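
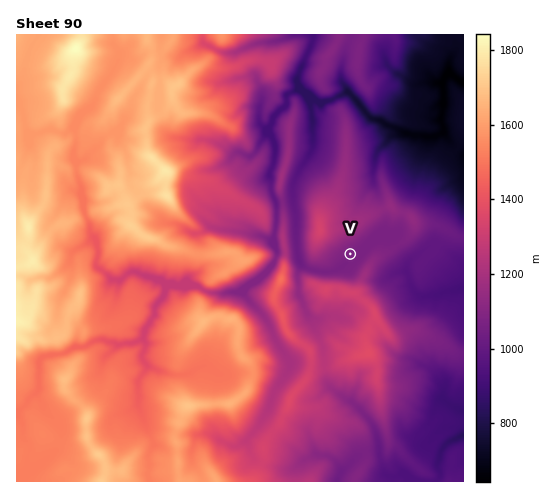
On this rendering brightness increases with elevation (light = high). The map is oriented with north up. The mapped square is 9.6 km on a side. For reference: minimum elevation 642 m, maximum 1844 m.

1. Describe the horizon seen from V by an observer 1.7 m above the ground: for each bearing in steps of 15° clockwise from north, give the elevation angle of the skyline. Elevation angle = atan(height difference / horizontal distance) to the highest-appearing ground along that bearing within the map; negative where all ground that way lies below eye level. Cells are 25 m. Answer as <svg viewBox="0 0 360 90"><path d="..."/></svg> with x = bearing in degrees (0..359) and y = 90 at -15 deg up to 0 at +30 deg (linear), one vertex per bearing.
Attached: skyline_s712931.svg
<svg viewBox="0 0 360 90"><path d="M0 35l15 6 15 8 15 5 15 1 15 4 15-5 15-6 15-5 15-4 15 0 15-12 15-3 15-1 15 2 15 6 15 6 15-5 15 2 15-3 15-7 15 2 15 4 15 2"/></svg>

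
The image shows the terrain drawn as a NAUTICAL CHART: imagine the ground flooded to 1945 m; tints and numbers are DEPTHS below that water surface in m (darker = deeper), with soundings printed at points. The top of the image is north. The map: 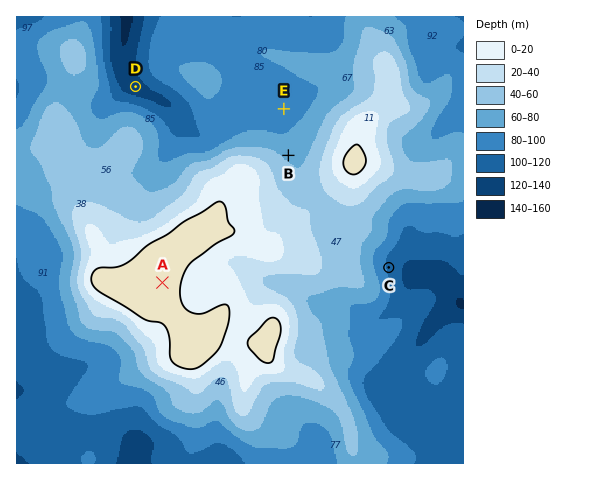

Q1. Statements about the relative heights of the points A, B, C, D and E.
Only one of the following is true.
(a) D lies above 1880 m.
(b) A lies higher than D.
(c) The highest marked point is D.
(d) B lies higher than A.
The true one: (b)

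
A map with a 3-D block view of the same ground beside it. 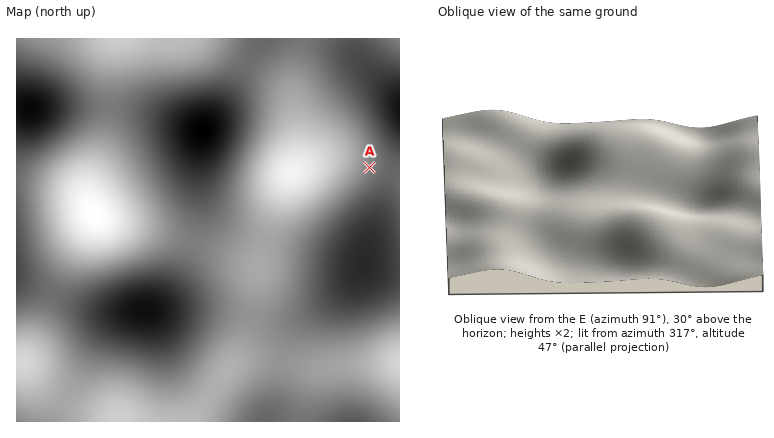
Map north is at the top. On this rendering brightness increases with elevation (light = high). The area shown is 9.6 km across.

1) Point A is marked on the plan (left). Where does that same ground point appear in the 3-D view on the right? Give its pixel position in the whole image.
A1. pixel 657 263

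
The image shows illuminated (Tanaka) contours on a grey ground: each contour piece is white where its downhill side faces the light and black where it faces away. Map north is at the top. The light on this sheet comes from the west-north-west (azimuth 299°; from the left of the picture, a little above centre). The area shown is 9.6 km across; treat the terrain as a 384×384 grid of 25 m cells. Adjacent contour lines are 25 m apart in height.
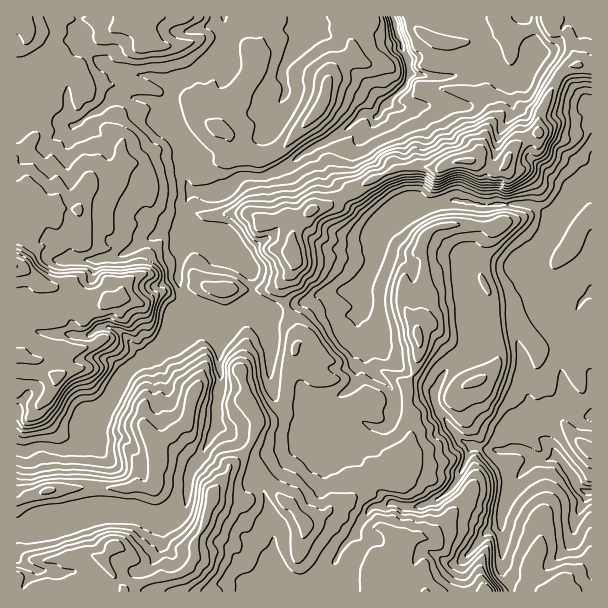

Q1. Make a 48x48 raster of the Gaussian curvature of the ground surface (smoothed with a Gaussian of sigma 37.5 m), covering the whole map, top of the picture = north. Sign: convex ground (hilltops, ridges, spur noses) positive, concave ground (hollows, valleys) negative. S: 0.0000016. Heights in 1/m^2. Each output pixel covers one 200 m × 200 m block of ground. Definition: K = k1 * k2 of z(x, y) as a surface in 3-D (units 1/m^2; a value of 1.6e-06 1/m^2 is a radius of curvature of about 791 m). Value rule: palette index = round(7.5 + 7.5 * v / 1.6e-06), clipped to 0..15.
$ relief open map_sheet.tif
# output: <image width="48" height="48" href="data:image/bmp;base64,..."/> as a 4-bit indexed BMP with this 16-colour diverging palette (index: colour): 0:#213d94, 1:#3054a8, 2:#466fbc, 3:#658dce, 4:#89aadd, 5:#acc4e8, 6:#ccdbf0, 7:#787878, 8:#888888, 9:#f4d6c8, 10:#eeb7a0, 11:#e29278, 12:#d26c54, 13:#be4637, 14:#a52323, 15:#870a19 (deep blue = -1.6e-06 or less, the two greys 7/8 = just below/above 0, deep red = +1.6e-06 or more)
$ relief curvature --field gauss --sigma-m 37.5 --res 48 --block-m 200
<image width="48" height="48" href="data:image/bmp;base64,Qk32BAAAAAAAAHYAAAAoAAAAMAAAADAAAAABAAQAAAAAAIAEAAATCwAAEwsAABAAAAAAAAAAlD0hAKhUMAC8b0YAzo1lAN2qiQDoxKwA8NvMAHh4eACIiIgAyNb0AKC37gB4kuIAVGzSADdGvgAjI6UAGQqHAHiHh3h4d3hYd4h4h3d3iHh4h2SPBnd4d6hpZ3d4eHeYeId3d3eHd4d3d4dWx4d5iGiXh4h4dod5h3eHeXeHiId3l3t2qId3dmd3iGeYd3iHh3d3eYh3h3d4WYp8eHiHl3iIh2zXd2eFl4d3h3h2l3eHiHhVWHd4l3iIh3ZmeIh2iIeIh6d4WpeHd3iEl4h3eHiHeHd3d3end3d4doaHdpmYhIeIh4iHemeHeIiIh3eHp2loqIiHaXeYW3d3d3iIg1X5Z2Z5aneK13h3iHh3d0epdoeaZ3d4dnh3eHeUd3dXdYh3h4h4d3iHizrJR3h3jYh3h3nGd4eHe5d3h4iHiHiId6SGWGiFdod4iHiIeId3d1aHh4iHeIeIhrBMiHmJimiHeHh3eGh3eIZ3iId3h3d3e4dneHd3iEdVd3aImHaYl3eXiId3d4h4p1l3h3d3d2+HeIeIeHeYZ3e0d3d4eIh4Z4h3d4d3domHmWeHqIh3eIl3eId3eIhnhod4iId3d3h3qWZ4l3epqHaIeHd3iJh3qJiJd4d4d3d5Z2eHl2iMNFWYeIiZaHalh4iId3iIiIdoavd2aHeJePuId3dnd3hjiHeIl4d3iId3ZVl3iHh5dod4eHiniIh6h3eHloiIeHd4dzlmd3iFh2Z4iYeIh4iJh2eHd4h3d3d2o38Hdnh1d4h4eKiIiIiLaHeHeHd3h3eIbX2Zdnd3d3Z3eHeIh4hoiYh3d3h3d3h3d2dn2rd4dneIOHd3iHd3d3iHd4h3iId4d3mYk3N3iYd4SHiHd3iHeIiId3eIh4d3hYeGeHOJe6FYeoiIh3iHeHeJd3d3iIJWnQ9ov1mHd3qneHd3d3iXd4eHmId3d/fbdaSYQmaHh3iWjYZ3d4dHeIh1qHeId1N4eXeId4h3eHiLinmHd4eJeIh1eHeIh2eHeHh3eHh3iIc3dXeIiHd6h4iIeHd3iHh4d3h4d3h3iYfldmqWiHhmmZhG+XZ3h3eHeIeHh3aHY2uVk8eKeIiIZneG14SIeHiId4eHeIh3iYh4h7Zzh4iHVohmNoVnh3eIeHd3eIeHeIZ3eHd2doq9A+lYp1aHh4h3h4eIiId4d4ZoeHh3XTZ4n6jGf4OId3eHeIeIiHeIeHeYaHhol1k2Dzahh7Rnd3eIeHd3h4eIiHeHiIh4iJx4d5eVabtqeIh3d3iId3eHd3iIZ4d3h2Z4p5ioiRmTiId3mHh4iId4iIeIeIh4hXd3d3h4uT+3dod4doh3iIeHh3h3iIl3eJl4eHelaLBnd4d4eIaHd3iHh3eIiIl3eIh3d3iFhkiIiYiIiIeHiHeHeHd4iIiId3SGh4h3d7mIiXd3iHd3iHd4iHd3eHmHd4oPd3d3h4dkuHd4eIeHeHh4eIiId3iGeH9Jh3d3d3d2d3d3eGh3iHd3eId4eHd2h4xSd3d3eHiniIh3iHiHt4iId3h4eHeHh1XMeId4iIiFZ4h3d4iHd3mIZ3d3d3iHd2iIeId3eHa1d4iHd3eHh3iYeHh4d3h3iKV3iId4iHeXiA=="/>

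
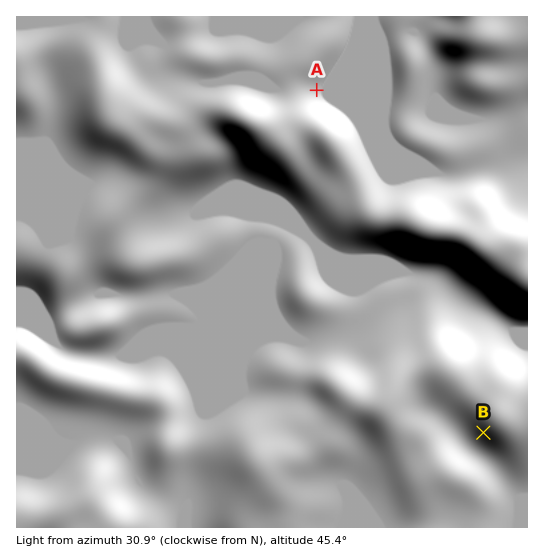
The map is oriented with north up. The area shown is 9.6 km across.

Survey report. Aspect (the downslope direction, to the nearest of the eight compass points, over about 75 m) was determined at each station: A E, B SW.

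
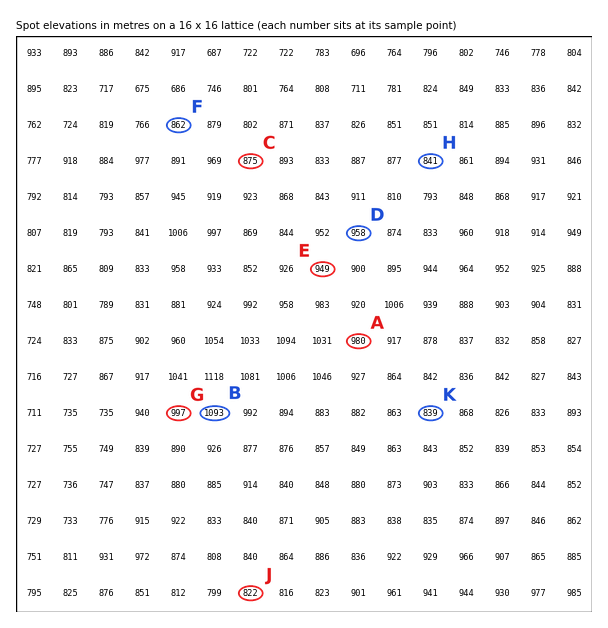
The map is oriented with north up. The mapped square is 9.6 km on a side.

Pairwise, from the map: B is above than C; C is below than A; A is above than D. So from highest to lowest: B A D C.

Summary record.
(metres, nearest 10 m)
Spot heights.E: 950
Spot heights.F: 860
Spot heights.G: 1000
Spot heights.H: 840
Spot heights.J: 820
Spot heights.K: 840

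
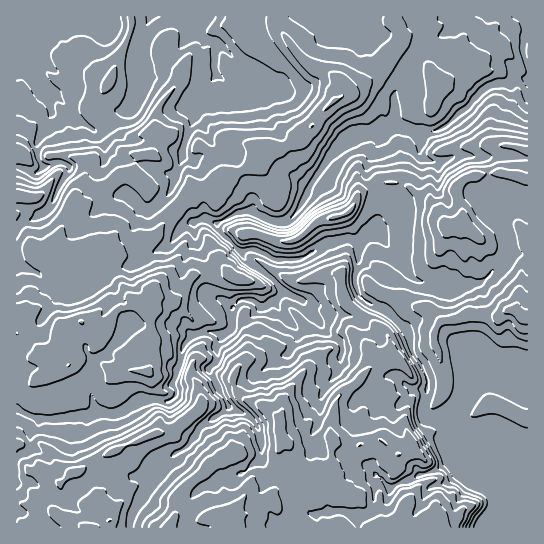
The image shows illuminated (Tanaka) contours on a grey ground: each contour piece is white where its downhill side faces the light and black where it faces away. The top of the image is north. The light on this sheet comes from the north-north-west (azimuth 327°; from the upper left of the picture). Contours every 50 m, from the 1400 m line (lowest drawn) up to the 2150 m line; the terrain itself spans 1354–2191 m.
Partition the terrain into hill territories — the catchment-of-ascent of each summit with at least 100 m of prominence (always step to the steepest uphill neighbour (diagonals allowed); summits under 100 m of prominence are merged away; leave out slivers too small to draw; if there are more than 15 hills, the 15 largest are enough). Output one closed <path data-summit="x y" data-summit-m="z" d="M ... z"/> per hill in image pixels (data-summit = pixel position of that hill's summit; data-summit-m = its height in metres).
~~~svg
<path data-summit="231 513" data-summit-m="2191" d="M527 16l-511 1 0 246 22 10 15 14 33-2 31-16 18-5 12-9 20-10 18-20 9-2 2 20 15 24-3 23 2 3 13 7 9 7 0 20-11 10-5 10 1 12-8 10 10 21 9 15 0 4-25 15-14 21-18 11-22 22-1 8-16 28-2 14 398-1-1-148-58-18-2 4 0 29-4 9-18 13-19 1-3-3 0-8 4-11 1-16-16-28-1-12-4-9-21-19-20-10-9-10-2-8 4-17 0-23-2-2-11-2-20 5-24 15-27 1-21-11-13 3-21-21-3-5 1-3 19-10 10-2 24 10 10 2 8-3 11-13 11-22 25-39 19-13 26 1-14 33 1 14 11 22-1 17 15-18 7-12 5-20 0-15 3-5 9-5 4-6-1 15 5 5 9 4 28-8 16 2 39-1 10 3z"/><path data-summit="147 373" data-summit-m="1961" d="M194 223l-9 2-18 20-20 10-12 9-18 5-31 16-33 2-15-14-22-8 1 144 20 10 14 1 38-4 8-4 14 3 12-4 18-11 28 1 7-6 0-5-4-7 8-18 3-18 5-8 5-4 9-3 12 0 8 3 8-4 2-4 0-20-9-7-13-7-2-3 3-23-15-24z"/><path data-summit="87 527" data-summit-m="2109" d="M214 332l-21 3-9 10-4 20-8 18 4 7 0 5-5 5-30 0-18 11-12 4-14-3-8 4-38 4-10-1-10 14 1 14-16 11 0 69 113 1 6-21 10-16 4-13 22-22 16-9 16-23 25-15-1-7-18-31 8-12-1-12 7-12z"/><path data-summit="519 314" data-summit-m="1972" d="M517 203l-15 2-7 10 10 16 3 8 0 15-17 20-13 10-32 4-31-8-20-27-18-20-8 0-10 9 0 24-4 11 2 14 9 10 20 10 21 19 4 9 1 12 16 28-1 16-4 11 0 8 3 3 19-1 18-13 4-9 0-29 2-4 32 8 22 10 5-1 0-171z"/><path data-summit="463 222" data-summit-m="1890" d="M421 139l-1 3-11 7-4 6 0 15-5 20-7 12-16 19-2 12 20 20 20 27 31 8 32-4 7-4 23-26 0-15-3-8-10-16 2-5 12-7 19 3 0-47-11-3-39 1-16-2-28 8-9-4-5-5z"/><path data-summit="349 211" data-summit-m="1812" d="M381 133l-26 0-14 8-30 44-11 22-11 13-8 3-10-2-24-10-10 2-19 10 2 8 21 21 13-3 21 11 27-1 24-15 20-5 12 4 8-8 9-4 4-14 0-14-11-22-1-14 12-24z"/>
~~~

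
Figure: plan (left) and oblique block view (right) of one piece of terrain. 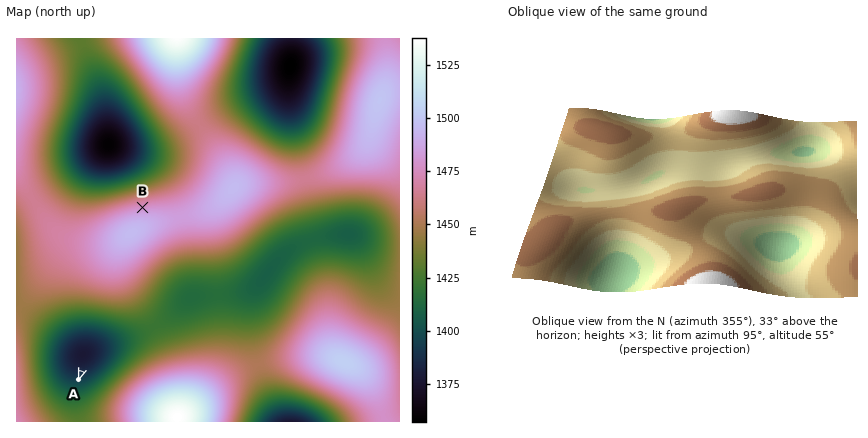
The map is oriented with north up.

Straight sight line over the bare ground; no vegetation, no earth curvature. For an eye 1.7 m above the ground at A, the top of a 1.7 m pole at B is out of sight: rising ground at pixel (104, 311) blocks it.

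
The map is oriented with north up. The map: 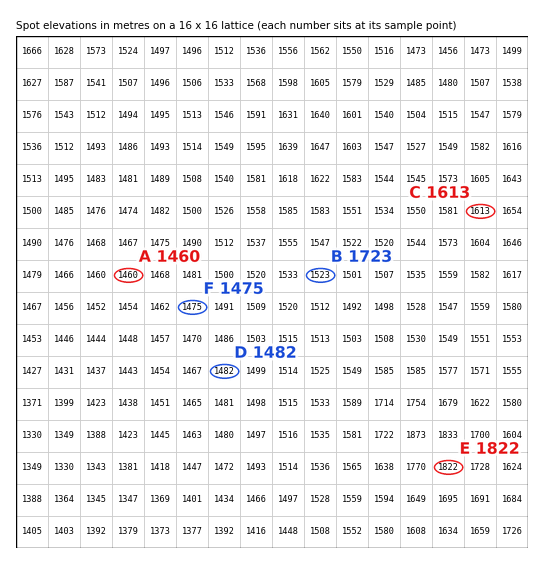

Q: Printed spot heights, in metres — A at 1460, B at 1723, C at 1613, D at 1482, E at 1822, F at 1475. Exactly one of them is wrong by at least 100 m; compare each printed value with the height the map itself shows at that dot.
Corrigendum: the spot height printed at B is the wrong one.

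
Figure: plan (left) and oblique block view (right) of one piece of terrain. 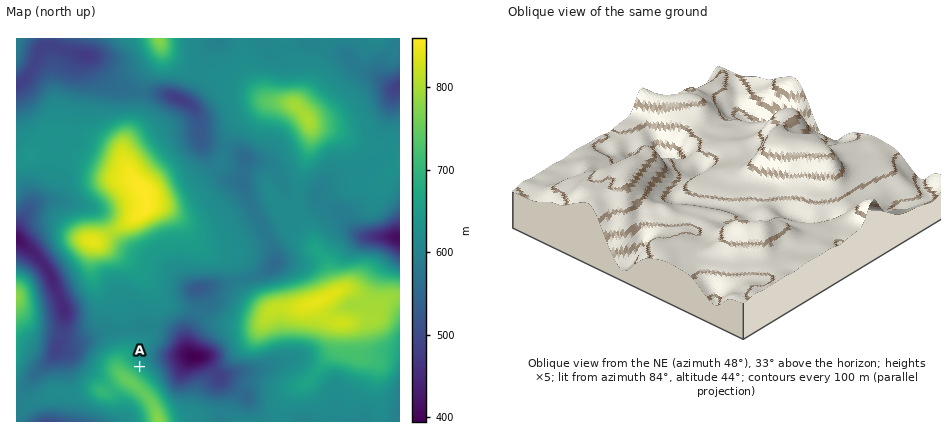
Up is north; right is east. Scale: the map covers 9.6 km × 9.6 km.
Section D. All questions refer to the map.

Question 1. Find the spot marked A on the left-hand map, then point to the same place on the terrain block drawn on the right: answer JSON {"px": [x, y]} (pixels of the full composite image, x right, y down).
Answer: {"px": [685, 114]}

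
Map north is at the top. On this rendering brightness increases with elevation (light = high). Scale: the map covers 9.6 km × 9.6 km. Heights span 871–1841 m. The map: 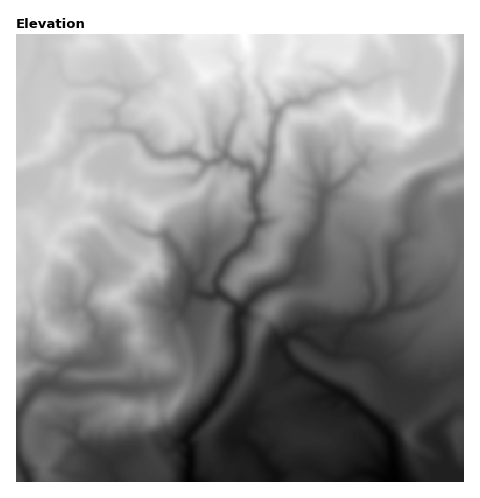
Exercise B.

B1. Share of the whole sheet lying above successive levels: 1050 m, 87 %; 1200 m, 71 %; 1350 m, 52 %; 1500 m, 40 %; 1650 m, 16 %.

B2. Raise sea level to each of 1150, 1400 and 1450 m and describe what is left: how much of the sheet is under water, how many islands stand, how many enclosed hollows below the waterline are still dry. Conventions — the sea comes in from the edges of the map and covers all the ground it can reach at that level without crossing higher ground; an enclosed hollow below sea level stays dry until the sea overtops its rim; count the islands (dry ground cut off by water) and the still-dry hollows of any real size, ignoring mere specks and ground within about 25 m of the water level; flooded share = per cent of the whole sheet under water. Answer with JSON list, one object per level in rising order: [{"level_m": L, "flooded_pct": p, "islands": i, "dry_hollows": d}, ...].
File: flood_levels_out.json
[{"level_m": 1150, "flooded_pct": 24, "islands": 0, "dry_hollows": 0}, {"level_m": 1400, "flooded_pct": 52, "islands": 2, "dry_hollows": 0}, {"level_m": 1450, "flooded_pct": 56, "islands": 0, "dry_hollows": 0}]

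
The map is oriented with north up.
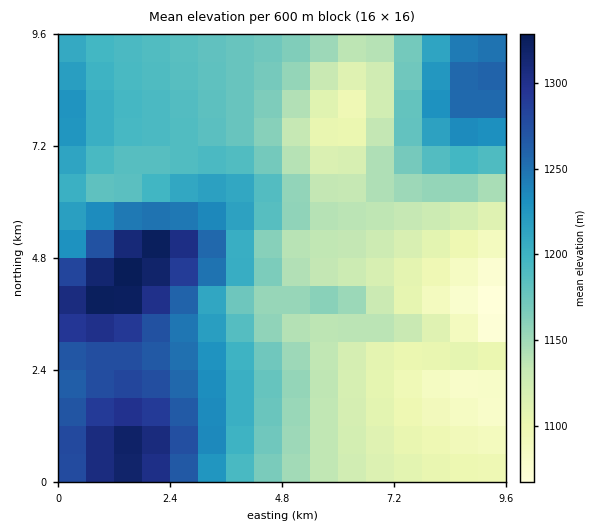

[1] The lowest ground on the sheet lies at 1060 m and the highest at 1335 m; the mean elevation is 1185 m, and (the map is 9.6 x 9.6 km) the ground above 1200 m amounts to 31.8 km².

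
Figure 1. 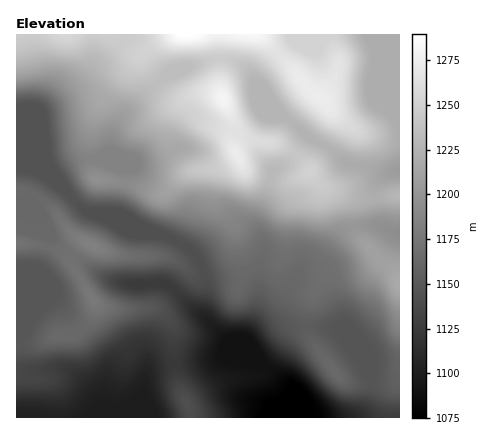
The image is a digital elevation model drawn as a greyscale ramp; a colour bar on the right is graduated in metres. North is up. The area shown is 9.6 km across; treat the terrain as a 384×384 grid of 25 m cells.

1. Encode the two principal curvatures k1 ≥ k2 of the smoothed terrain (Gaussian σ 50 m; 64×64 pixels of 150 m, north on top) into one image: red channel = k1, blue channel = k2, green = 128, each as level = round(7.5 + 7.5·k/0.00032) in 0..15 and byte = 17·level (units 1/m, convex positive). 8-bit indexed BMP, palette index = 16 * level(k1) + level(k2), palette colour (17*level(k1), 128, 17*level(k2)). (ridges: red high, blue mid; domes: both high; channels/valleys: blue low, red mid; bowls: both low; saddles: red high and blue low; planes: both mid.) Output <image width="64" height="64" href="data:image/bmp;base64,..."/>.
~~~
<image width="64" height="64" href="data:image/bmp;base64,Qk02FAAAAAAAADYEAAAoAAAAQAAAAEAAAAABAAgAAAAAAAAQAAATCwAAEwsAAAABAAAAAAAAAIAAABGAAAAigAAAM4AAAESAAABVgAAAZoAAAHeAAACIgAAAmYAAAKqAAAC7gAAAzIAAAN2AAADugAAA/4AAAACAEQARgBEAIoARADOAEQBEgBEAVYARAGaAEQB3gBEAiIARAJmAEQCqgBEAu4ARAMyAEQDdgBEA7oARAP+AEQAAgCIAEYAiACKAIgAzgCIARIAiAFWAIgBmgCIAd4AiAIiAIgCZgCIAqoAiALuAIgDMgCIA3YAiAO6AIgD/gCIAAIAzABGAMwAigDMAM4AzAESAMwBVgDMAZoAzAHeAMwCIgDMAmYAzAKqAMwC7gDMAzIAzAN2AMwDugDMA/4AzAACARAARgEQAIoBEADOARABEgEQAVYBEAGaARAB3gEQAiIBEAJmARACqgEQAu4BEAMyARADdgEQA7oBEAP+ARAAAgFUAEYBVACKAVQAzgFUARIBVAFWAVQBmgFUAd4BVAIiAVQCZgFUAqoBVALuAVQDMgFUA3YBVAO6AVQD/gFUAAIBmABGAZgAigGYAM4BmAESAZgBVgGYAZoBmAHeAZgCIgGYAmYBmAKqAZgC7gGYAzIBmAN2AZgDugGYA/4BmAACAdwARgHcAIoB3ADOAdwBEgHcAVYB3AGaAdwB3gHcAiIB3AJmAdwCqgHcAu4B3AMyAdwDdgHcA7oB3AP+AdwAAgIgAEYCIACKAiAAzgIgARICIAFWAiABmgIgAd4CIAIiAiACZgIgAqoCIALuAiADMgIgA3YCIAO6AiAD/gIgAAICZABGAmQAigJkAM4CZAESAmQBVgJkAZoCZAHeAmQCIgJkAmYCZAKqAmQC7gJkAzICZAN2AmQDugJkA/4CZAACAqgARgKoAIoCqADOAqgBEgKoAVYCqAGaAqgB3gKoAiICqAJmAqgCqgKoAu4CqAMyAqgDdgKoA7oCqAP+AqgAAgLsAEYC7ACKAuwAzgLsARIC7AFWAuwBmgLsAd4C7AIiAuwCZgLsAqoC7ALuAuwDMgLsA3YC7AO6AuwD/gLsAAIDMABGAzAAigMwAM4DMAESAzABVgMwAZoDMAHeAzACIgMwAmYDMAKqAzAC7gMwAzIDMAN2AzADugMwA/4DMAACA3QARgN0AIoDdADOA3QBEgN0AVYDdAGaA3QB3gN0AiIDdAJmA3QCqgN0Au4DdAMyA3QDdgN0A7oDdAP+A3QAAgO4AEYDuACKA7gAzgO4ARIDuAFWA7gBmgO4Ad4DuAIiA7gCZgO4AqoDuALuA7gDMgO4A3YDuAO6A7gD/gO4AAID/ABGA/wAigP8AM4D/AESA/wBVgP8AZoD/AHeA/wCIgP8AmYD/AKqA/wC7gP8AzID/AN2A/wDugP8A/4D/AIZ3d3d2hYWGhoZ2dnd3d3d3d4eHd3d3dGNUhMXWyKmouMjIt6aWhod2dnd3h4eHh4eGdWRkg5OTc3SFlZSUg4OEdHR0dYWGhoaGhnZ2d3eHh4eHh4eHd3JzdJbX6Mi4qKeXl5aWlpaHh3V3d3eHh3d3dHNycpKhkoJzdISVlJSUhXV1dXWGhpaXh4d2dnZ2hoaGhoeHh4SCg4bI+enJqJiHdnV1dYWGhnZ2dXaHh4d3dnGAgIGis6OTg4SGh5eXmHZ2dnaGlpeXl4eHdnd2d4eHh4aGd3eDg5Wo2fnZuZiHhnV0dHR0dXV1dnaFhYeHd3FwgIGkxtjIt7WlpqeoubqXl5eXl5inl5eHh3d3dnZ3h5eHhXZ1g4SWyOjZyJiXlpaVhYV1dnZ2doaGlpaFd3JwgIGVuOr6+efWxba3uLm6t8fHyMi4uKiYh4Z3d3Z2d4eXl4Z1dISFp8fYyLiYh4aWpqamp6eXl5iYl5d2ZGFgcIKGufr6+vjXxqamlpeouLe3t7i4uLmol4aGhod2dnaHl5eHdXR0hZe3x7enh3Z2hpamp7e3t7i4qJiHdGJQYHKGuPn5+fnIppWGhoaGp8eGhoaGhoeXl5WFhYaGhnV2h5iol3Z0dIaWtra2poZ2ZnZ2h5eXl5enqKemlIJxYWKFt+j4+fm5l4WEh3Z1hqjIdHSDg4KCg4ODg4SVloZ1dYeYqJiGdHR2lqa2ppaGdmZmdnd2hoV1dYaFo6KSg3OEptf3+PjImIWEdnd3dYaY2HZ1hZSDcnFxcoOUpZWFdHWGiKioh3R0dpentqaWhnZmZnZ1dnZ3d3d3gpKTlIWUpcf49+fHl4aEhXd3d3V2l9empqe3p4Z1dXaGpqaWhXR0hYaYmJeFdIaXp6emloZ2ZnV1dnd3h3d3hICTlZeXpbbX+OjIl4eFhIeHd3Z1dZXVpra3yNjHt7e4uLmpmHZ1dISFhoeGhYWGl6enp5aGdnZ2dXV3d3d3doCClaiYp6a21+jYqIeGhIaHd3d1dXSl5IaVprfY2NjY2NnJuaiHdoWEhIV2dnaGh4eXp6eXiIeXloZ0d3d3d3Bwlai5qKe2xtfYuIeGhYWHh4d1dXSEtvZ3hoWXqLnJyMjIyMi3p5eHhnV0dXVmdnaHl6eoqainp5aFZHNzdGFgdJi5ybi3t7fHt5eGdYWHh3eGdXV0hLf5d3eEhoiZqaiop6e2t7eomId2ZXV1dXV2hpe4ubm4p5aUg4KBcGBBUoW4ycmop5enppaFdXV3d3d2hYZ2dIW4+nd3doSHl5iIh4aVprenqJeWhnZ2dnWFhpa3yMi4l4aDgZCho5R0Y4KUtseol4eHhpWVhXV1dnd2dIWGdnSFuPiHd4eEhpeXh3aFhaa3p6eXp6enp5eWlqamx8i4h3VycHCRs7anl5SipKanp4eHhoaWloaGdnZ1ZXWGh3d0dbf3d3eHhoWHh4d2dYWmt6iouMjY5+fXx7e3t8e3h3RxcWFhk7fKy7m1o6Smp5eHh4eHl5eYh4d2dmV1hoeHdHW29oeHh4eGhYaGhYSFp7jJ2Of4+Pf39+fYyLi4l4SBgXJjc5W6zMzKt6SklpiYiIeHiJiZmYiHdnV1doeXdnR1tvZ3d4eHh4d1dnWEhrjp+efn59fX1tbX2Mm5qJWRkZOGhZOlucvMyrillJaYmIeHh5iZmZiYh4aFdXaXl3Zzdbj4d3eHh4d3d3R0dZfY+PfGpoaGdXV1hqeop6WSkZOXqbajpbjKurmolYSGmJiHh4eXmJiYl5aGhYWHl5d1c4bJ+oeHh4eHd3dzZHbH9/fGdWNiYWBgYHCCkpKBgYKWubm2o5WnuKioqIaFhpiXh4eHh4iXl5eXlpWVl6iYdYOm2fp3h4eHd3d1cnWW9/fWhGBgYGBgcHCAgIBxcXKFqMi4pZSGl6eXp5eGhYaYl4eHhneHh5eHl5aVlZeoqIaUtdjqh4eHd3d2cXSH1/fmpIBwcHBgYHCAgIBwYVN1p9fIl4SEdpenl5eXh4WHmJiHh3Z2d4eIiIeGhZWXqKiXprXHyHd3d3d2cnOHyPjXpJCQgIJ0dXWGhpaGdXWFttfXp4WDdIanp5eXl4eGhoiYiId2dneHiId3dnV1h5eomKemp6iDc3RzYmOGt+jIpZGQk5aouLfH19jYyMfG1ubnuJaDg3WHp6eXh4eHhoaImJiId3Z3h4eHdmVlZXaXqKinpqeYg3NzZGWGttfIlpKSlajJ6fj39/f4+Pj49/fnyJeEcnSGmKinl4eHh4aGh5eXh3d2d4eHhnVlZWV2lre4t6eXmJeXlpa2xte3hoOTlrjp+fj39/b39/j46OjIqJaEcnN1h5enp5eGhod2dneHl4d3d3Z2dnV1dXV2h7fIyLeXl4fo6Ofn5tenhYOEp8j5+fjo18a2pqenqKinloSCcXJkdoaXl6enlpaGdnZ2hpaGdnZ1dXV1dnaGl7fI2Minh4d3+fjXtpWFdJOFuOj4+enZuJd1Y2JxcYKCgoGBgHFzdYaGhpenqJiXhnVldZWVhXV1dHR1dXaGp7fY2Mmoh3Z2dZOCgnR2dmKWyPf36Mi5mIZzcHByc3SEhHJwgIJ0hpaWhoaXqKmpmHZkZHSUpIR0ZHWFhYWVpba3t7enh4V1hYSFhnd3d3VyyPf21qeHlpSAgHR3d4eGgoBwcXOGl5eXl4eWpqepqZeFc2OEpKSEZGV2hpaWlZSUlJSUhIR0dISVh3d3d3dypfj3xoVkc4CAgYZ3d4eDgICAg4WWp7iol5eXp6anl5eVhHJzhaanlnZ2dpenloWEc4KCgoJyY3SFpYd3d3d2guf414VTYXCChYd3d3VwgJCTlaa2xbanp5eYmKinh4aEhHNzhZepubinlpeYqJiHdXV1hYSEdGRkhaV3d3d3hLb46JdzYGGCgnJycnBgcIKWqcnZ17allpeXmKioh3V0g4R1dZanucrJyMe3uampqJeXp6iomId2doamd3d3h6bn6LiUgICQkJCAcGBQUnSXyfr76smnhYV2h4eXlnRzcoOVhoWVp6ipqbjHt7i5ubi4t8fHyMfGtbaouXeHh5fX16iFgICQsbOkhXVldZW15/j56tq5l3ZkZHWFlINyYnOEpaWUlJaXl5eHh5eYqamYqKinpqe3xtbm6Oqnp7fXx6eEgHGAoMXIuai3ttXl9vfnyLjHxrWFZGNzc4ODc3R1lsa2pJOVmJeWhXV2h5iZqaiYl4aGhpa2xunr18jIuJdycHVwgKTK7Pv59/b29vbXp4eGpsXVtZV1dXV2hpaWp7nY17SypKe4qJd2hpanuLi4uLiXh4WFhZWnuZiYmJaBgnd0cIO46/z7+ff359a2loaGhoam1ufXt7e3t8fGxrjL+ujEsaOmuMjIuKi3tra3p7e3t6eHdnSDhJWDgoGBhYeGcHKl2Pn62binloV0ZHWFhoaHl8jp+fn49+fXxrW42/vptZGDhIeot8i6ubellYV2hqamloZ1dHNzhISGh4eHgYGGttbnx5aEcnN1dnZjdYaHh5anyen5+OfXtqSVqPn6yYRiU2NzdYaousu6p3VVVHSElJWFhYV0ZIeHd3eHhZCWl7bFtaSDdXd3d3d3YmWGlpaVpaaoqLe2paOTl9n56ZZxYVNicnOEpri6uqiFY2NygoOEhYWGdmWHd4d3h4KSp6mnpqWUhXd3d4d2dFJlhpampZSUhHWEg4OTlbn5+beSgHJ1hJSktMW3qailk3Jyg4OThIWGl4eGh3d3d4eAg5i5uKenloV0dXSCgXJkdIanp6aEc2JicXFydajp+cmkkZKmucjG1dXGpoaUkpGBg4SWppaWl5eXlYeHd4d3cHOYuLioqKiIdnWElaaHdYSVp6eXdWNiYWFidJXX+Nimo6TW+Pr66Na1hnRygYCBg4WYqbm4p6enppV3d4eHd3B0l6ioqKiomIeFhKa4uJeWlqaXhnRzc3R1lrXF1semlZbX9vf5+tmnhWJycoCBg4aXqMrKybe3p5aUd4eHh4aAdZenp6enp5d3dYSWqLm4p5eXhnV0hIanyNfXx6eVlZbH5tW1t8jHlXJycYCClZentsfZ2tnIuKeVhIeHh4eFgIaYqKenp6eXh3V0hZepuKeXl4Z2dpa32OjYp4aFlLbn5sWEU3SktKKAcHCDlqjI18bX2NnIx7enlYSHh4d3dICGmKiYqKiop4eGhJSVh5enp6eXl5emtrenh4WDhLX29sZ0UFBwgJGRgHF0h6nJ2djGxte3p5aWlYKGh4d3d3NhdpeXmJioqKiYl5aEdGV2h5eoqKiop5aGdXRzhKb29uaFYHB2d3d0gIKEh7fI2cm4t7a2lnV0g4KFh4V2d3VgQ3WWlpeYmKioqJiHdmVkdYeImKipqZh3dnV1hZjY+Pe2Y2B1d4eGgIKFl7jI18i5uLemlWVUYXOGh3eAcGBQQVOElaaWl5iYmJiXhnVldYWWl5iYqKiol4aGlqfJ+vnohmBwd4eHgIGWmLjI2MioqLi3poVkYXR3d3d3gnJSU2R0lKWmlpeXl5eWlZWGd4aVlZaXl6i4uLe3pra3yvv6yHVwcnd3hICFmLjIyMiomJi4x6d2ZHB3d3eHh4V1dXSUpaWmppaXl4eGhYWWl5iXlpWVlZaXp7fHx7e3uMnp+beEcHN3dnCDh6jIx7eomIiXt8endnNwd3eHh4eop5alpaWlppeXh4aGhoaGmJmZmIeGhYSUlJWXp7e3t6i56ei2g3B0d3Fwdpi4yMe3l5eXl7fHt3ZzcHeHh4d3yLi3tqWllYaGh4eHh3eHl5iZmJiHh4aFhYRxcnWHl6ipudnYtpNyU2FhZYanyNjIp5aGlqfH17d2c3B3h4eHh6ioqKeXhnV1dYaGh4eXl5eYmJeXmJiXhnR3dnNwc3WGl7jIx6WTgnJzdYamx9jYuaeWhYWnx9e3hnRwdoeHh4eYmJiXh3Z2dXWFlpaXh4d3h4eXmJiYiIZ0cnR1dGFxgpOltaSTgnJzdYamx9fYyKmXhYSFl8jpyZeEgoSHh4d3iIiHh4aGdneGlpWVhnZ2doeHmJmpmJeFhHNxcGBggICQkZGRgXFjZHaWttbXx7iYhoV0dZfJ6sq4pZODh4d3h5iYl4aGhoeImKemhXVmdoaWl5iZqKempJSUlHNycoGRgICAgIFzZHWFpcXWxraXhHJzZHaYydrKuKWTg4eHh4eYl5eWlpaXqKmol4Z1doeXppaXiJempbS0xbaXhoaWlYR0dHSFdoaWpsXV1bWFcXJ2d3aEp8jIuZeUgoWHh4eHmJeXlqanqKmpqaiWlZaXp5eWhnd2hpW1xefp6djY2MjGtba3uMjIyMjX1rWEYXZ3d3eHhKbGtZWEc3KHh4d3d5eXl5amp7i5ubmopqWmqJiHh3Z2ZnaFlcfp+/r5+fn49vX2+Pj4+PnqybiWY3N3d3d3d4eUs6KCY1N0d4eHh4c="/>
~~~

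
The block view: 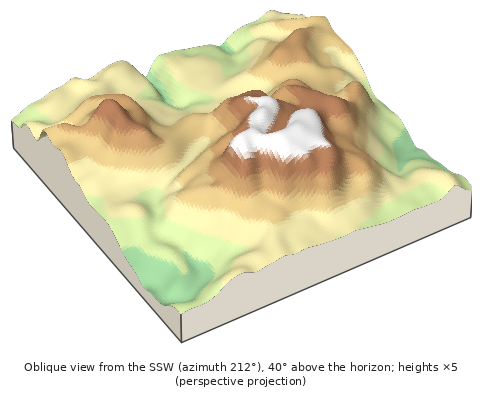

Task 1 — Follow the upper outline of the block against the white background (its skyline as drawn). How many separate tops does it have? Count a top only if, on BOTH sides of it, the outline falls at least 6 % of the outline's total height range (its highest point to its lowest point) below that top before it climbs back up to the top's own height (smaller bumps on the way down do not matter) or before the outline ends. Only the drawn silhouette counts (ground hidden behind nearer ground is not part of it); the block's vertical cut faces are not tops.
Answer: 2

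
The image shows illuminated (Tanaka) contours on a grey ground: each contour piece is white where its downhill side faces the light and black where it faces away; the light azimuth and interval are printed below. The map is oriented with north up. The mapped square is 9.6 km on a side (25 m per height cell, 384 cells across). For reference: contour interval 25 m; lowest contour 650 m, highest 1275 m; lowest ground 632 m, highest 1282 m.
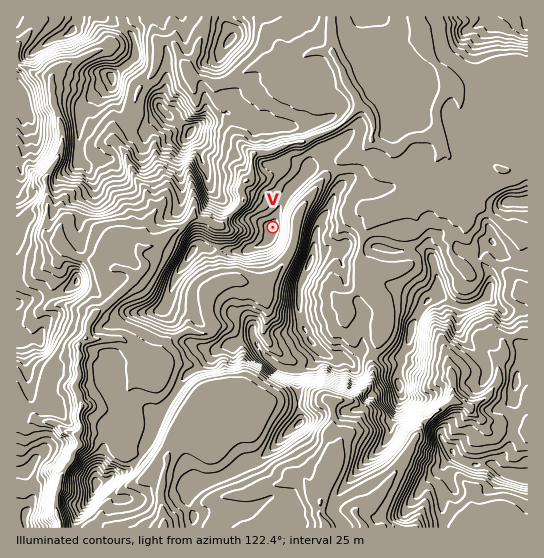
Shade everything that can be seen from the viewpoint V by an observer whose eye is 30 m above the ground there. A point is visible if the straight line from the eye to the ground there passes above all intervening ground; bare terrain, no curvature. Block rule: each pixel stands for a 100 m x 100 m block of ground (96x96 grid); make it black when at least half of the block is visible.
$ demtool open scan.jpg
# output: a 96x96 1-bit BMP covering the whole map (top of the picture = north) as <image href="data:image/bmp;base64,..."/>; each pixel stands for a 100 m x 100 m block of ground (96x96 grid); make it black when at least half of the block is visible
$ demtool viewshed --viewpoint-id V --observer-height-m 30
<image width="96" height="96" href="data:image/bmp;base64,Qk2+BAAAAAAAAD4AAAAoAAAAYAAAAGAAAAABAAEAAAAAAIAEAAATCwAAEwsAAAIAAAAAAAAA////AAAAAAA4AAAAQAAAAAAAAAB4AAAAQAAAAAAAAAB4AABAwAAAAAAAAAD8AADAwAAAAAAAAAD8AAPAgAAAAAAAAAD8AB/BgAAAAAAAAAD+AA/BgAAAAAAAAAB+AQfAwAAAAAAAAAA+AYPAYAAAAAAAAAA+A/HAIAAAAAAAAAD8A/zAAAAAAAAAAAD4B/7AAAAAAAAAAAD/j/9AAAAAAAAAAAD/j//AAAAAAAAAAAD/w/3gAAAAAAAAAAD/wf/gAAAAAAAAAAD/wf/gAAAAAAAAAAD/gf3wAAAAAAAAAAD/AfzwAAAAAAAAAADwIfxwAAAAAAAAAADgY/x4AAAAAAAAAADj4/z4AAAAAAAAAACf4P34AAAAAAAAAAAfwP/8AAAAAAAAAAA/wP/8AAAAAAAAAAA+Af/8AAAAAAAAAAA+Af/iAAAAAAAAAAA+AH/AAAAAAAAAAAA+AB/AAAAAAAAAAAA/AAPgAAAQAAAAAAA+AADgAABgAAAAAAAOAAAAAAHAAAAAAAAGAAAAAAOAAAAAAAAHAAAAHAMAAAAAAADPAAAA/8cAAAAAAADvAAAB/84AAAAAAADvgAAAA8/gAAAAAAD/gAAAAN/8AAAAAAD/gAAGAD/4AAAAAAD/gAAOAP/4AAAAAAD/gAAeAf/4AAAAAAD+AAAeAH/4AAAAAAD/AAAOAAD4AAAAAAD8QAAOAAD4AAAAAAD4MAAHAAB4AAAAAAD4EAAHAAB4AAAAAAD8GAADAAA8AAAAAAD+GAADgAA8AAAAAAD+EAABwAAeAAAAAAD/cAAB4AAeAAAAAAD/8AAA4AAeAAAAAAD/zAAA7AAPAAAAAAD/DwAAf/gPAAAAAAD/H+AAf78HAAAAAAD+H/wAf7+HAAAAAAD/H//AfgeHAAAAAAD7H//4eAfHgAAAAAD7H/+/eD/HgAAAAAD5j/+Pvg/HwAAAAAD5g//Dnwf/wAAAAAD4A//Dj4f/4AAAAAD4A//jD8f/4AAAAAD4A//hD8f/8AAAAAD4A/9wD9D/8AAAAABwA//wD+D/+AAAAABgA//wD/Df+AAAAABgB/3gH/f/+AAAAABwF/ngH//+eAAAAABQH/ngH//+fgAAAABQHfH/H/g+PwAAAAB4GeHb//gAP+AAAAA4H4HZ//8AP4AAAAA4D4CB///AH44AAAA4D4CA///8B5+AAHh4D4AAf///A4/gAf94D4AAP///4A/8f/9YD4AAD/gA+A/9//84D4AAA8AA/A/5//84D8AAAYAA/h/5//9wB+AAAAAB+D/9///wAOAAAYAB8H///89wAGAAAMAD4P///49gAAAAACAD8P///4/gAAAAABAD8P///5/AAAAABAAH4f////8AAAAAP4AHw/////8AAAAAP/AHw//P//9wAAAAD/jgh//P//84AAAAg//8B//f//8cAAABg//+D/////8GAAADgf//z/////8DAAADgP//z/////8AAAAPgH//3/////8AAAAfgB//3/////8AAAAfgA//3/5/8/8AAAA/gA//3/x///8="/>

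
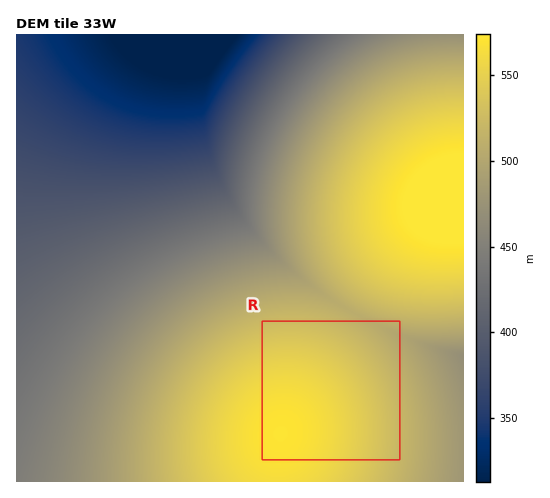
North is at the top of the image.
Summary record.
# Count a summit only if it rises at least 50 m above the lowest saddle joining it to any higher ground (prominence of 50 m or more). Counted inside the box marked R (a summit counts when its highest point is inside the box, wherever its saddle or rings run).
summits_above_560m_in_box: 1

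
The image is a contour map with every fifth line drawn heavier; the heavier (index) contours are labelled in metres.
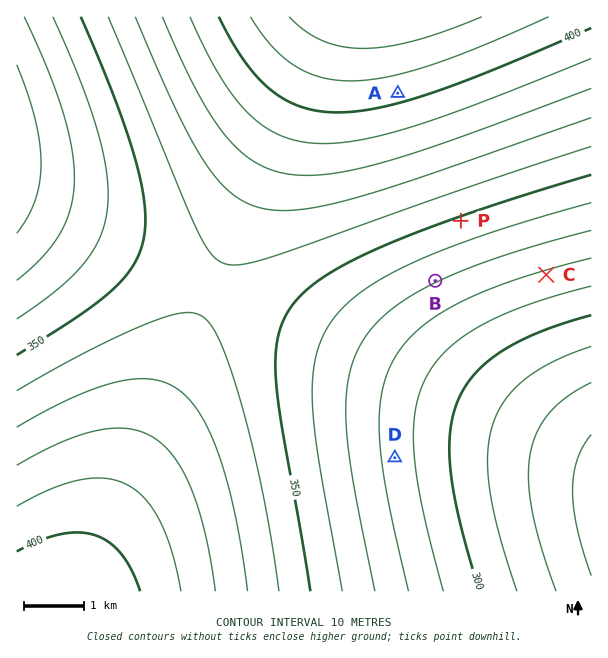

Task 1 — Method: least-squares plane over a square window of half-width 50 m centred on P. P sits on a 1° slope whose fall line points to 161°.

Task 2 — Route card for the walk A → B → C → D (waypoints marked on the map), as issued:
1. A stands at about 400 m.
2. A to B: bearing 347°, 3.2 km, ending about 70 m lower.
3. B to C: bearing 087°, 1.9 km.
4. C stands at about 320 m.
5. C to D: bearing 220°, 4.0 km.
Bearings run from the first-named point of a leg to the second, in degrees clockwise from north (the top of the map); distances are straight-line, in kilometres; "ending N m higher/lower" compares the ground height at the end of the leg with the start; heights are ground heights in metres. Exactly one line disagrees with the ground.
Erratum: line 2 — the bearing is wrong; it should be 169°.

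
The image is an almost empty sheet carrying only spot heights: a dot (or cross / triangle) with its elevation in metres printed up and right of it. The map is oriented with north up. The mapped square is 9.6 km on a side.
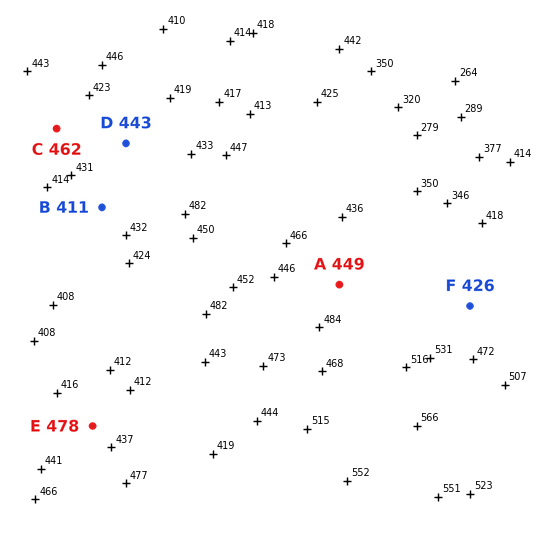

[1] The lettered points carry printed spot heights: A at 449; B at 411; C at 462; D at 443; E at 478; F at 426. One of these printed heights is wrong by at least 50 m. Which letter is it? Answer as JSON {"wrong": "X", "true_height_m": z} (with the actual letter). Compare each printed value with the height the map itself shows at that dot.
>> {"wrong": "E", "true_height_m": 416}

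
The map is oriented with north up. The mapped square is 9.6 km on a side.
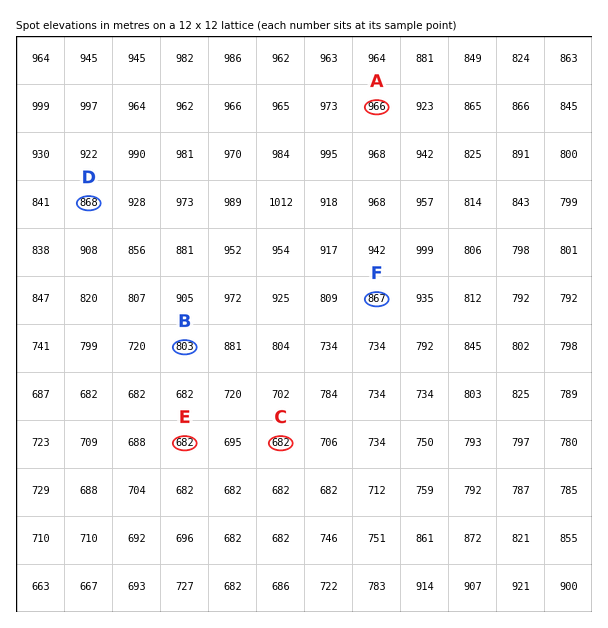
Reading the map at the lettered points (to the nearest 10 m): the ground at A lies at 970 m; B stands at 800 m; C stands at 680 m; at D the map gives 870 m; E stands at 680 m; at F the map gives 870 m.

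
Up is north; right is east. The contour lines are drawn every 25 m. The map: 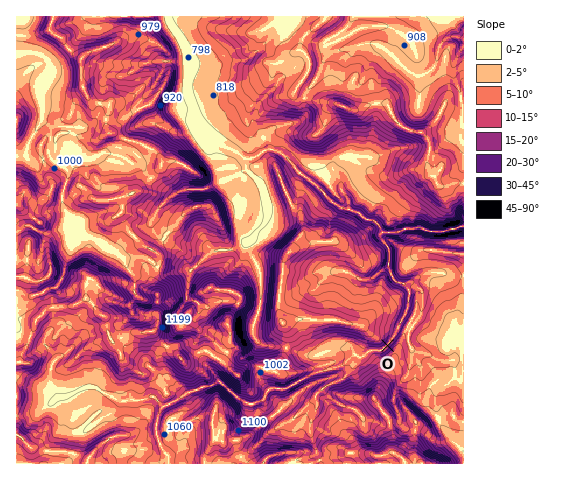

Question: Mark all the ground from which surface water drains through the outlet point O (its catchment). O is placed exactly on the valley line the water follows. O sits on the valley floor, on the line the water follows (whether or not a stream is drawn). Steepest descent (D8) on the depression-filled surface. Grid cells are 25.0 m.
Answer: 19.286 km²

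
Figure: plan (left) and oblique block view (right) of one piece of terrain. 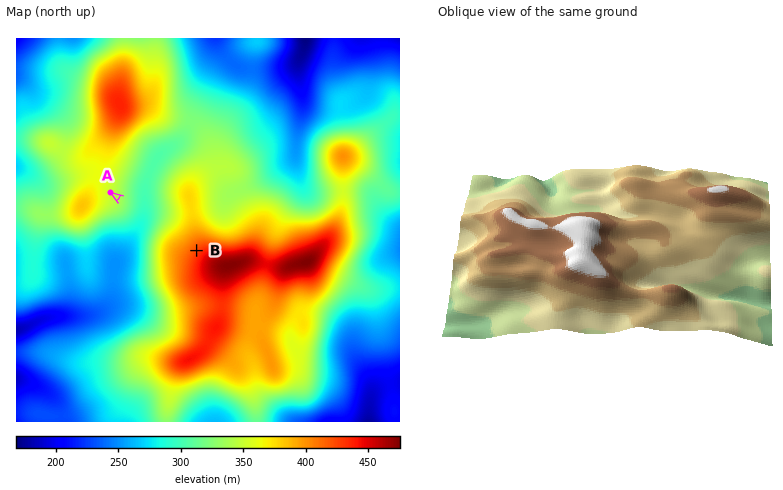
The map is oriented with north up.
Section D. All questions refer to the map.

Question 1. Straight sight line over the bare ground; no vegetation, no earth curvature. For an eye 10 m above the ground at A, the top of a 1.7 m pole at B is in view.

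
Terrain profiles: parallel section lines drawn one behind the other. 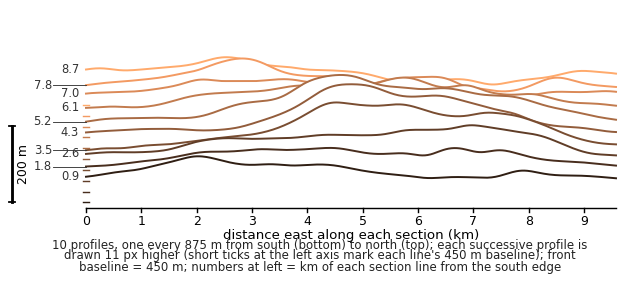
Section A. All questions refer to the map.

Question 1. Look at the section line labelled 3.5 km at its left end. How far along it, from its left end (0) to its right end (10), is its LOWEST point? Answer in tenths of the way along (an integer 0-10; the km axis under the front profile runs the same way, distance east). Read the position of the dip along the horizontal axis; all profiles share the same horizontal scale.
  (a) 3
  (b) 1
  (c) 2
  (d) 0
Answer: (d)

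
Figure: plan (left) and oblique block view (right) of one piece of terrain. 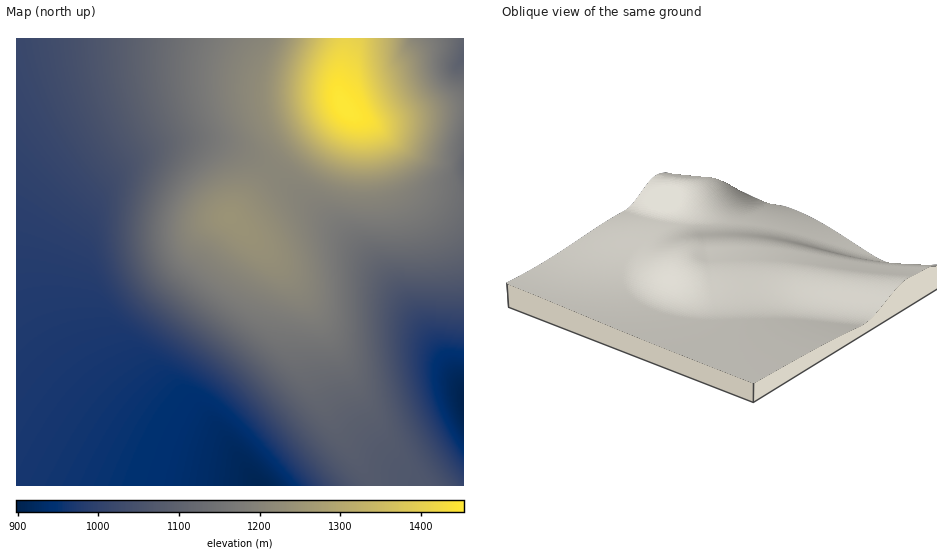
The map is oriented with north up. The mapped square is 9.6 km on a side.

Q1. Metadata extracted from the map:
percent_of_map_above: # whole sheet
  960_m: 89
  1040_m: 61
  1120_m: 41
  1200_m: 20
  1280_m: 8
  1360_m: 4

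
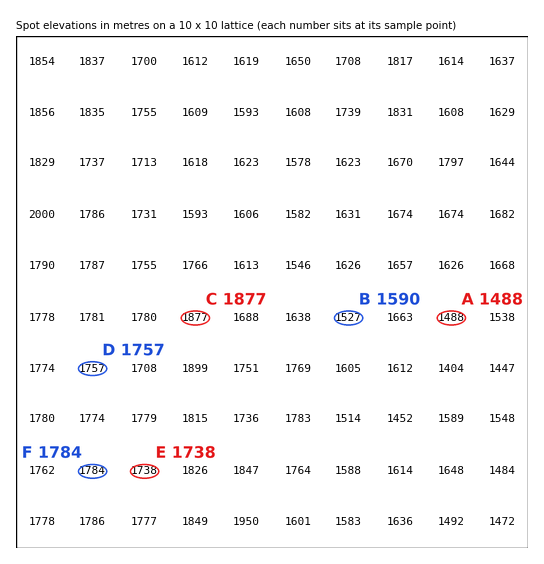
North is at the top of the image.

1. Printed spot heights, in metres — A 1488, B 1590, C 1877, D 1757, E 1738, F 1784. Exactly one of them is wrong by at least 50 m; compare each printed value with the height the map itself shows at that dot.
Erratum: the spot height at B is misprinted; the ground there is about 1527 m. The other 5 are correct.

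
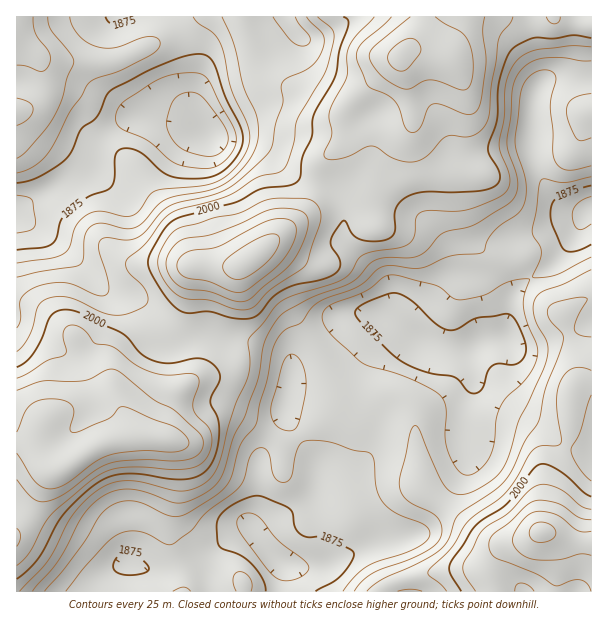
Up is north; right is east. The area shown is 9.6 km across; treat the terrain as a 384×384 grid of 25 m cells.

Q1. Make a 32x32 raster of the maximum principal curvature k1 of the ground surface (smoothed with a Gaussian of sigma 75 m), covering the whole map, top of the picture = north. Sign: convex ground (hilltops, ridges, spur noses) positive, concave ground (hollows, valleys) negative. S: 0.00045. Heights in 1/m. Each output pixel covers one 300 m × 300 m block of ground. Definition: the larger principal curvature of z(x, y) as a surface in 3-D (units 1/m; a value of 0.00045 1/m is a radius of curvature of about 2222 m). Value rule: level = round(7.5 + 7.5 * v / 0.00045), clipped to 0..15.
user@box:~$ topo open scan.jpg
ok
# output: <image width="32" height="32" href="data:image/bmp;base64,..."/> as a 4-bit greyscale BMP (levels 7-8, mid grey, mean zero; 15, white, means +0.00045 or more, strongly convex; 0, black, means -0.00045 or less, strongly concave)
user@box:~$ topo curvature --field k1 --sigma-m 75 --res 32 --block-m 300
<image width="32" height="32" href="data:image/bmp;base64,Qk12AgAAAAAAAHYAAAAoAAAAIAAAACAAAAABAAQAAAAAAAACAAATCwAAEwsAABAAAAAAAAAAAAAAABEREQAiIiIAMzMzAERERABVVVUAZmZmAHd3dwCIiIgAmZmZAKqqqgC7u7sAzMzMAN3d3QDu7u4A////AKeImHeLef2oh53/6pzIa5iql4Znmnv5VpaKrf/9uaqYupiWaLiaqIq4mXZXve3bvNyHiqmqmGebmZh3V6zu/+2ux2ZnrIdXmoiZmq3JeOynnflUV6yquqqIiJvMl3frp67/pnib3Km6d4iKymVX7KfLr//szvpmumeIedh3Z+yomXjf///7ebqZmHnIeHjKuZuYeLuprat4qYh5uImZmdm6uoqnq1qoZ5mIi7qYiZrZuomrnO+6yYeZic26lpmL6oyHjKhrytt2qoq4eJmoadp7qax2eJe8Z7mah2iXlWrZas7aqZh4rWnImIh5pnWdyIzbiJiqaM1plYZoibiZzrnLuXiHvIr7WLiZh3mqmM3cqamJmt/u7qv/+0e5iJmoi4iand7+7e/rvNuMyYm7uYh2au2q24i+/Yau/rh5h5mGd6vYWNu6iu/ZisiJmXioZomJqFnb3Ymr2Xm4aJqct3aYeIiMuGnbibd5m6qr76q4uph4vIdkvnrJiIiZm/yb3KmYi8p3Un94zJiKp4vnecuah5qJh1KNmJuZm7eM53e6y5e3aIh43Jm9tluontmIvKy5l3h3etqIi+pshq+3abp7mJqXZnraqojLrZnetkaZnLzv7KqZypiJzey8y8p2iLyYeM7KiNqXN8zOqqqby5moZ3eJqonpiZzIjLiaia3v"/>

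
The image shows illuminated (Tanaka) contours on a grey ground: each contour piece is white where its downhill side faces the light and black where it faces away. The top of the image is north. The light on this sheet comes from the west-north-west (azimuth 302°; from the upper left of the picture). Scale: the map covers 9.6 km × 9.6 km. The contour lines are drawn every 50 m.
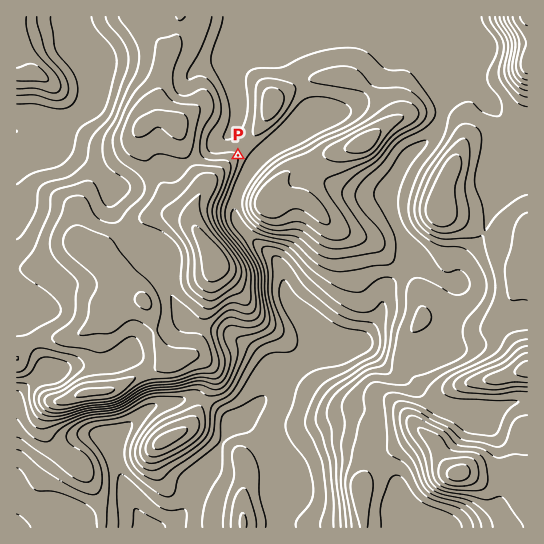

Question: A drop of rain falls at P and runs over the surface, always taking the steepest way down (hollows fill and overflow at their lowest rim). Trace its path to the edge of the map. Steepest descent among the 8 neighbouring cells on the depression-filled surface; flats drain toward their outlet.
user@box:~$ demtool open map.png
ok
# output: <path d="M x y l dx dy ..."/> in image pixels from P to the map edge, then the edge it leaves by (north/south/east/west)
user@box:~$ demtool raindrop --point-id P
<path d="M238 155l4 0 7 7 1 0 0 1-3 4 0 3-2 3 0 2-4 6-2 8-1 1 0 4-3 5 0 19 6 9 38 38 3 6 0 6 1 1 0 9 2 2 1 8 4 5 0 5 8 15 3 3 2 5 0 3 3 4 0 4 1 1 0 16-9 8-13 7-16 16-2 4-4 4-1 5-41 41-8 16-8 8 0 2-10 10-1 3 0 7-4 6-1 7-3 5-17 19-8 0-2 1"/>
exit: south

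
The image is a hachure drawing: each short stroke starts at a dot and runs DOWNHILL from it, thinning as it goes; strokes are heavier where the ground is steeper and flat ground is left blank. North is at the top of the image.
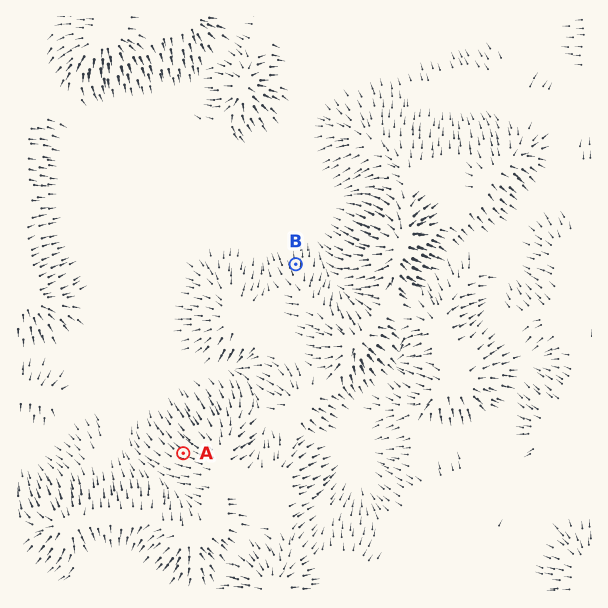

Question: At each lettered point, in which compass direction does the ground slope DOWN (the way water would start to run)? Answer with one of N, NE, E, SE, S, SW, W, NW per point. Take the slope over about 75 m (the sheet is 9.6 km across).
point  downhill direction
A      NW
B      N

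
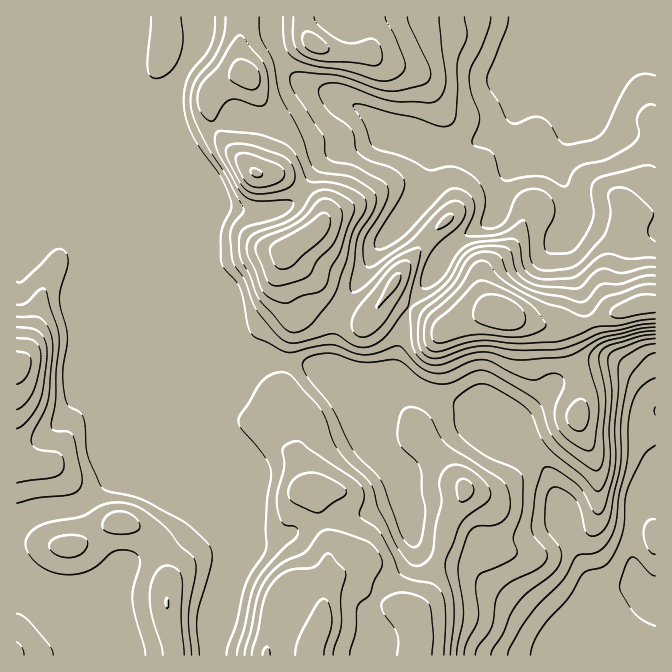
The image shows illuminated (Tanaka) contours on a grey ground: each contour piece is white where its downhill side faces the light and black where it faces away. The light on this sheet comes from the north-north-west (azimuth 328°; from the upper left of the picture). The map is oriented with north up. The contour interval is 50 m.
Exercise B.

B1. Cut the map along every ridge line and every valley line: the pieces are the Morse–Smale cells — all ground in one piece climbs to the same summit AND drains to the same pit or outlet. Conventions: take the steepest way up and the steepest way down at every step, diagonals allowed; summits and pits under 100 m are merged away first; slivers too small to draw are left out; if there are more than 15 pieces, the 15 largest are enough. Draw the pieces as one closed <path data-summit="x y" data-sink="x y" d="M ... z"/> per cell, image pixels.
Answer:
<path data-summit="310 655" data-sink="655 604" d="M277 359l-7 0-10 5-12 13-10 16-17 20 0 14 5 6 2 10 0 119-2 2 0 50-12 30 1 12 361-1-3-28 6-9 10-20 9-10-10-13-20-40 0-11-19-49-6-10-22-22-7-14-30-3-20 2-19 11-20 19-23 15-16-15-7-13 2-35 3-12 8-10-25 0-52-22z"/><path data-summit="504 313" data-sink="655 50" d="M655 16l-71 0 0 10-15 3-14 7-26 26-10 20-5 30-3 6-9 10-37 18-31 2-8 42-22 28 40 37-33 48-2 4 3 2 35 20 40-16 15 0 13 6 30 7 34 0 56-20 21-3z"/><path data-summit="504 313" data-sink="655 604" d="M655 304l-20 2-56 20-34 0-30-7-13-6-15 0-40 16-37-21-6 10-10 47 0 8 10 10-9 3-9 9-5 15-2 35 7 13 16 15 23-15 27-24 18-8 44 3 7 14 22 22 8 13 5 19 8 17 4 10 0 11 20 40 10 13-9 10-10 20-6 9 4 29 79-1z"/><path data-summit="17 367" data-sink="655 604" d="M65 231l-10 0-10 5-29 1 1 282 5 0 8-5 17-5 25-1 10-4 32-26 68-29 56-56 10-16 12-13 6-2-17-6-10-9-3-10-59-59z"/><path data-summit="504 313" data-sink="655 604" d="M192 16l-176 1 0 218 29 1 10-5 10 0 99 40 13 7 57 56 0-2-28-69 5-31 0-20-32-75-5-19 0-35 20-33 0-28z"/><path data-summit="167 604" data-sink="655 604" d="M222 409l-40 40-68 29-32 26-10 4-25 1-31 11 1 136 197-1 0-11 12-30 0-50 2-2 0-119-2-10-5-6z"/><path data-summit="314 43" data-sink="655 50" d="M582 16l-212 0 1 29-4 8-7 1-23-1-20-7-9-9-6-21-30 0-1 12 3 15 9 19 6 10 16 12 25 9 24 11 13 9 25 21 18 4 24 10 23 0 28-10 17-10 9-10 7-18 1-18 10-20 26-26 14-7 15-3z"/><path data-summit="304 238" data-sink="655 604" d="M304 191l-17 15-15 5-20 2-30-7-9 14-7 43 33 84 10 9 13 5 15-2 38 7 52 22 27 0 4-4 6 0-10-11 0-8 10-47 5-10-22-15-8 12-12 14-15 2-12-3-19-13-8-23-24-25 0-9 28-19 6-9-2-13z"/><path data-summit="304 238" data-sink="655 50" d="M390 133l-20 10-33 8-19 16-15 23 18 17 2 13-6 9-28 19 0 9 24 25 8 23 9 8 22 8 15-2 12-14 8-12 21 15 36-53-40-37 22-28 8-42-14-7z"/><path data-summit="304 238" data-sink="655 604" d="M240 16l-47 1 1 33-20 33 0 35 10 28 1-5 47-23 32 4 0-14-3-8-22-38z"/><path data-summit="257 173" data-sink="655 50" d="M337 96l-15 0-40 25-17 2-12 39 0 8 5 4 19 0 25 17 16-24 10-11 14-7 28-6 18-10-21-20z"/><path data-summit="257 173" data-sink="655 604" d="M237 118l-5 0-48 24 27 66 1 16 6-14 4-4 30 7 20-2 15-5 14-14-4-6-20-12-19 0-5-4 0-8 10-27 1-12-4-2z"/><path data-summit="304 238" data-sink="655 50" d="M270 16l-29 1-2 45 22 38 3 8 0 14 13 1 11-5 34-22 12-1-29-11-16-12-15-29z"/><path data-summit="314 43" data-sink="655 604" d="M368 16l-64 0-1 4 5 17 9 9 20 7 23 1 7-1 4-8 0-22z"/>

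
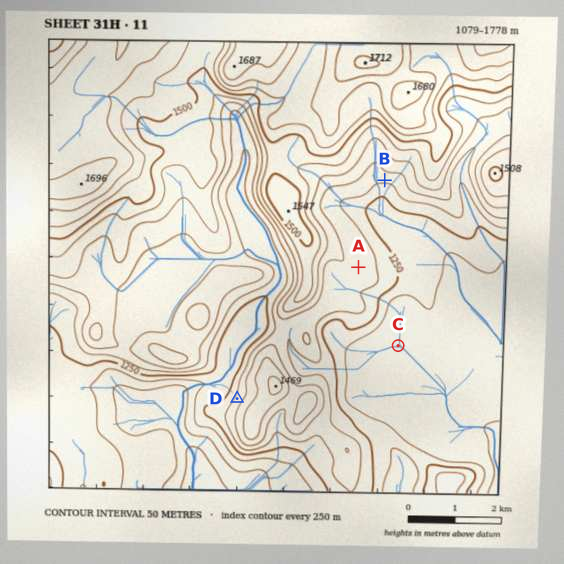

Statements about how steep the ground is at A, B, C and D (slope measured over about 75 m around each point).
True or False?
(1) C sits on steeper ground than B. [False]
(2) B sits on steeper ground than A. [True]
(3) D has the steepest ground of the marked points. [True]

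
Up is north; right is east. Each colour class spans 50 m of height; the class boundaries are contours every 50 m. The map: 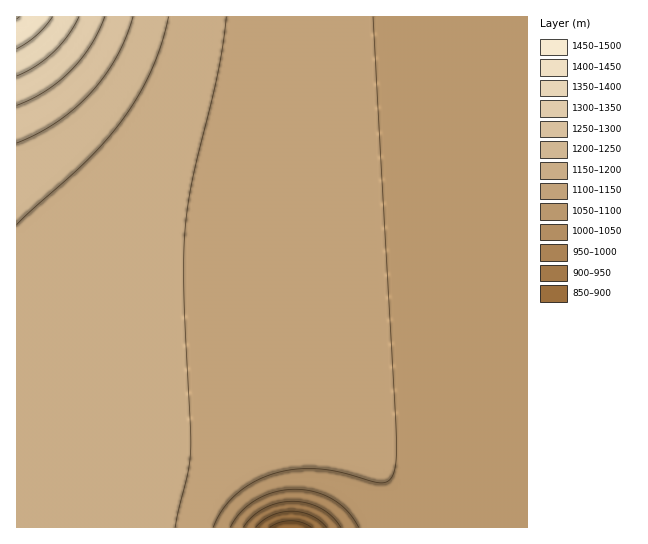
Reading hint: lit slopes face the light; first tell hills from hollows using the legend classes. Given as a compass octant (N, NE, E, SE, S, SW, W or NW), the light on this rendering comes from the N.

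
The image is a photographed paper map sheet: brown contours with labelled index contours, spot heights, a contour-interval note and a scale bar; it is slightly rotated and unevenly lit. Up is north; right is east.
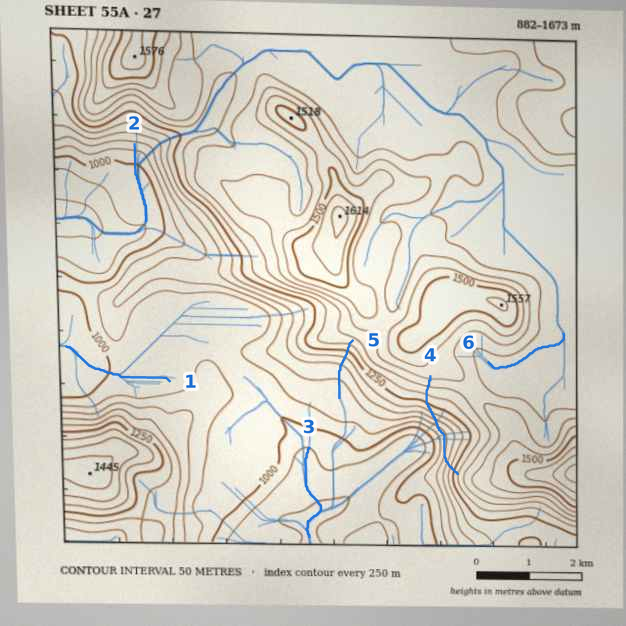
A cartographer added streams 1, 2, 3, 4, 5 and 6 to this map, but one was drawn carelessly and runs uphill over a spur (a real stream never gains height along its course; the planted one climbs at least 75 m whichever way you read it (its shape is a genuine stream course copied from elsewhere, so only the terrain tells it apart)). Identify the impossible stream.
4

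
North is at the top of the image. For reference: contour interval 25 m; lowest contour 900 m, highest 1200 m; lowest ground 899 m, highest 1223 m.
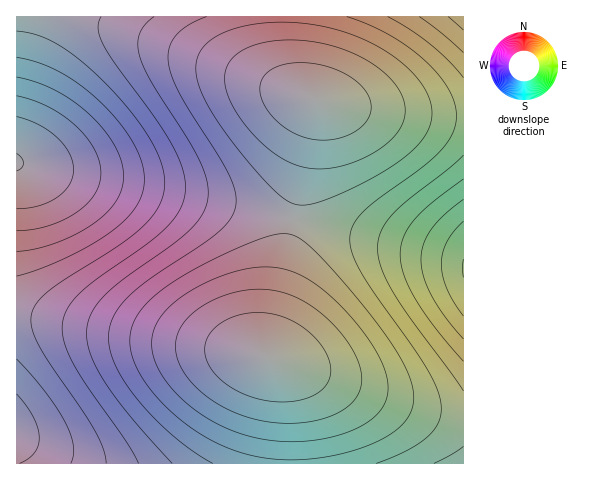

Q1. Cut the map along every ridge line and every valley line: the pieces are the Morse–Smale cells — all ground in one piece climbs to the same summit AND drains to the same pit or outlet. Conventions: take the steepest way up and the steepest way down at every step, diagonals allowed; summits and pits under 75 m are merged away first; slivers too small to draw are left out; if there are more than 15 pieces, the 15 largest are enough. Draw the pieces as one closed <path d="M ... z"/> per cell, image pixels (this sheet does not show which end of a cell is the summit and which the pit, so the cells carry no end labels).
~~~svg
<path d="M279 16l-263 1 1 447 273-1 0-59-3-23-5-12-5-7-11-6 0-5 10-57 34-150 7-42-17-9-8-8-5-10-6-25z"/><path d="M321 101l-3 0-2 4-6 39-34 150-10 57 0 5 11 6 5 7 5 12 3 23 0 59 173 1 1-347-71-4-46-6z"/><path d="M463 16l-183 0 0 22 4 30 8 17 12 10 14 6 75 12 70 3z"/>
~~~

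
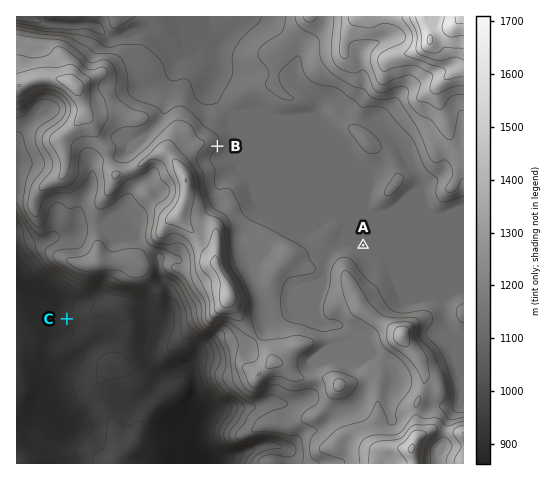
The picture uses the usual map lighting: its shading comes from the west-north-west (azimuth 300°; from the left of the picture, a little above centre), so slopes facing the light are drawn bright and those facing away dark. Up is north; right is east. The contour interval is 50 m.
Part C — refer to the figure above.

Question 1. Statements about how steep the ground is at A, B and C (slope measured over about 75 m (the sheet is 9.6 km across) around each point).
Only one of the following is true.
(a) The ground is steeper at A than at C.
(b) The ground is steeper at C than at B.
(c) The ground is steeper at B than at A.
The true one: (c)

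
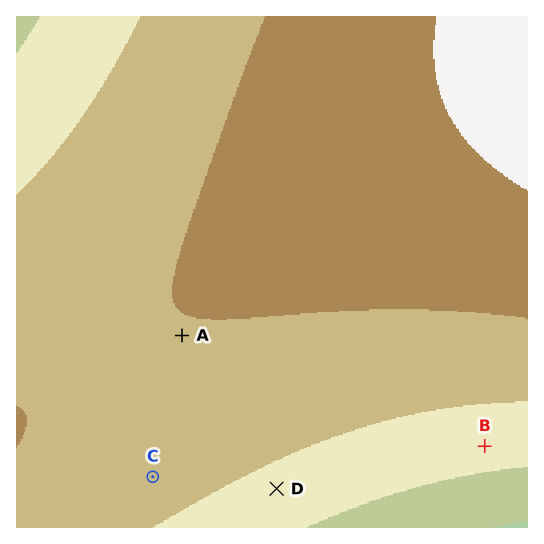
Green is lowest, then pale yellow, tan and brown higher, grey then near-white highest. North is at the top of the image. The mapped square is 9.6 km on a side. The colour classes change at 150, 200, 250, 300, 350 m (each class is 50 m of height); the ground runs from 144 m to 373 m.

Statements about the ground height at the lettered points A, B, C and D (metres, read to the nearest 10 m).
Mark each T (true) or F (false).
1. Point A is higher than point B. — T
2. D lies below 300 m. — T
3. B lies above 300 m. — F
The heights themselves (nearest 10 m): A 300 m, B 220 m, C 270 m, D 230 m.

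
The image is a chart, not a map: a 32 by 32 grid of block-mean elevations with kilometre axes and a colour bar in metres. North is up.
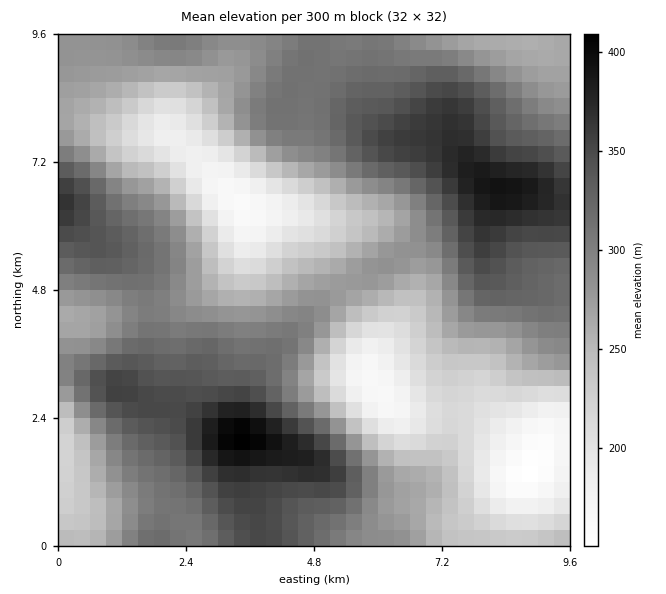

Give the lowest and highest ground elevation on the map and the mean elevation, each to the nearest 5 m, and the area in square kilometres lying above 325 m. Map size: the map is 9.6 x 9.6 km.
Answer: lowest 150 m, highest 410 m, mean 285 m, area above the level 24.1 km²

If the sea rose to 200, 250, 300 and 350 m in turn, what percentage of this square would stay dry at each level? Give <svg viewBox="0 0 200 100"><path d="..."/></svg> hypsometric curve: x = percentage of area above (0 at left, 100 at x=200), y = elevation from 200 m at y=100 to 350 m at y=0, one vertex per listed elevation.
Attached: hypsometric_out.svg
<svg viewBox="0 0 200 100"><path d="M179 100l-35-33-56-34-62-33"/></svg>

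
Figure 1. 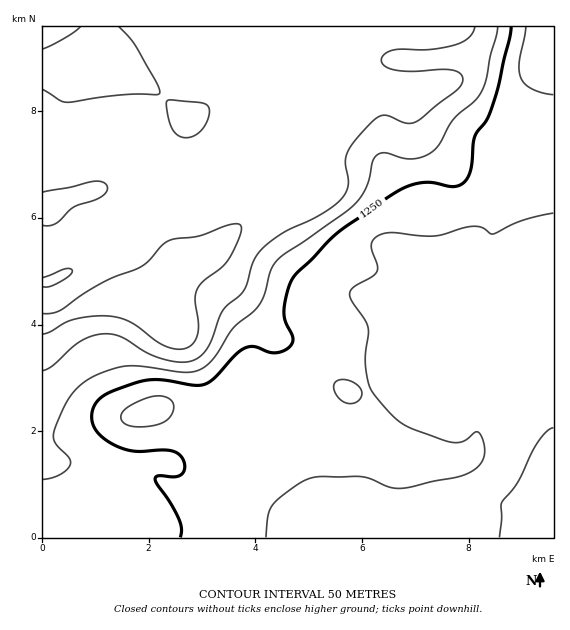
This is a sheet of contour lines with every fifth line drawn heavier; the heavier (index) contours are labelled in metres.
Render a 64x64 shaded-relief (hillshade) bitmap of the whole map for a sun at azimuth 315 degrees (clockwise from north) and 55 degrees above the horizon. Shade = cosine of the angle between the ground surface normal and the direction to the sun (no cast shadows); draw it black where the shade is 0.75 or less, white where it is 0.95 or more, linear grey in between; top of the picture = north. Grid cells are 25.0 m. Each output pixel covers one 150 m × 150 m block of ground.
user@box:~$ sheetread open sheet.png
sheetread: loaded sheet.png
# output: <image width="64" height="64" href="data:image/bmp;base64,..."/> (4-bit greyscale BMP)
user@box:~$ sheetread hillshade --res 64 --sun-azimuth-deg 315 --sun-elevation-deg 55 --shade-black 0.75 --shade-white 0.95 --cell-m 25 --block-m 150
<image width="64" height="64" href="data:image/bmp;base64,Qk12CAAAAAAAAHYAAAAoAAAAQAAAAEAAAAABAAQAAAAAAAAIAAATCwAAEwsAABAAAAAAAAAAAAAAABEREQAiIiIAMzMzAERERABVVVUAZmZmAHd3dwCIiIgAmZmZAKqqqgC7u7sAzMzMAN3d3QDu7u4A////AGZmZmZlVVZmZlVVVWeIh2VVVVZmZmZlVVVVVVZ3dmZVZmZmZmVVVmZmVVVVZ3iHZVVVVWZmZmZVVVVVVmd2ZlVmZmZmZlVWZmVVVVVmeIdmVVVVVWZmZmZVVVVVZnZmVWZmZmZmZVVmVVVVVWZ3iHdlVVZmZmd3dmZmZVVWZmZVZmZmZmZVVVVVVVVVVneIiHZmZmZmZ3h3d3d3ZmZ3ZlV3d2ZmZlVVVVVVVVVVZ4iYiHd3d2ZneIiHeIiHd3d2VXd3d2ZmVVVVZmZVVVVWeImYh3iHdmd4iIiIiJiIiHZVZ3d3d2ZlVVZmZmVURFVmeIiIiId2Znd3d3iImIiIh2VmZ3d3ZmZmZmZmZVQ0RVVnd3d3d3ZmZnd3d3eIiIiIdlVmZmZmVVVVVmZmVDNFVVZmZmZmZmVWZmZmZnd3iJmHVVVVVVVERERVZmZlRERVVVZmZmZlVVVVVVVVZ3d4mYhlVVVUQzIiMzRWd3ZUREVVVVVVVVVVVEREREVWZmeJmGZmVVRDIRESJFZ3d2VUVVVVVVVVVVVERERDRFZmZniYd3dmZVQyEREjRnd3ZlVVVVVVVURFVUREQzM0VmZmZ4h3h3d3dlQyIiJFZ3dmVEVVVVVURERVVUREMzRWZmVnd3iIiIiIdlRDIjRWd2ZURFVVVVVERVVVVVRDNFZmZmZmiJmZmZmYh2RDNFZmZlVERVVVVURVVVVVVUM0VWZmZmaImZmqqqqYdlVVZmZmZVVVVVZVVVVWZmZlVDRFZmZmZoiZmqqqqqqYd3d3d2ZmZVVWZmVVVWZmZmZVREVWZ3ZmeImZqqqquqmZmpmHdmZmZmZmZlVWZmZmZ2ZVVVZnd2Z4iJmZmaqqqqq8y5h2Znd3d3dmZmZmZmZndmZlVmd3ZneIiIiIiZmZq83cuYdmd3eId3ZmZmZmVmd3d2ZmZndmiIiIiHd3eImazd3Kh2Znd4iHd2ZmZmZVZmZmd2ZmZmaJmIiHd2Zmd4m83cuXZmZ3d3d3ZmZmZlVVVVVmZmZmZpmZmYh3ZlVmZovMy6h2ZmZmd2ZmZmZmVVVVVVZmZVVmiZqpmYdmVVVVabzLqYdmZmZmZmZmZmVVVVVVVWdmVVV3iZqZiHZlVVVnmru6mHZlVVVWZmVVVVVVVVVVVnZlVURniIiHZlVVVWeZq7qph2ZVVVVVVVVVVVVVVVVWd2ZVEjRmZmZVVVVVZ4maqqqYdmZVVVVVVVVVVVVVVVVmdmYAATVVVVVVVVVniImaqqmHdmZVVVVVVVVVVVVVVVZmZiEAAkVVVVVVVWiIiJqqqZh3dmZmZVVVVVVVVVVVVVZmQxAAA0VVVVVVZ4iIiaqpmIh3ZmZmVVVVVVVVVWVERVVlQxAAE0VVVVVWiZiZmqmZmId3d2ZVVVVVVVVWZlQ0VXdlQyEREjVVVVVniZmqqqmZiHd3ZlVVVVVVVVZmZDNVd3ZlRDMhA1VVVVV5mqqqqqmYd2ZmVVVVVVVVVmdlM0VmZmZmZUIQNVVVVWiaqruqqqmHZmZVVVVVVVVVZ3ZDNFVVVWZ3ZTETRVVVVomqu7u7uph3ZmVVVVVVVVVnd1Q0REREVWd2UyEiM0VVeJqqq7zMuph3dmZmZmZVVWd3ZUREQzM0VndlQyIREkVniZqqvN3MupiHdmZnd2ZVZnh2ZURDMyNFZ3ZlVDIiNFZ4iZmrzd3LqYh3d3d3d2Zmd3d2VUQzIiNFZ3d2ZUREVWeIiIq83dy6mHd3Z3d3dmZnd3dVVEMyIjRWeIh2ZVVVVnd3eJvN3LqYh3dmd4h3ZmZ3d2ZVVEMiI1ZneHdmZVVVZ3ZneavMupiId2Z3iId2ZmZmZmZmVDMzRVZmZmVVVVVWdmZniau6mYiHdneIh3ZmZmZ3d3d2VERVVVVVVVVVVVVmZmZ4mZmYiIh3d3h3dmZmZnd3iIdlVVVVVVVVVVVVVVZmZneIiIiImYd3d3dmZmZVZmZ4iHZVVVVERVVVVVVVVWd3eIiId3iJiId3d2ZmZVVURWd3dmVVVDIiNVVVVVVVVniJmYh3d4mYiHd2ZmZlVUMzRWZlVVVUMhASRVVVVVVVeJqqmHZniJiIh3ZmZmVVQyIjVVVVVVVDIQAkVVVVVVVXmqqpd2eImYiHdmZmVVVDMhI1VVVWZlQyEBJVVVVVVVaKqqmHZ4iZmYh2ZmZVVVQyESNERVZmZUMhETVVVVVVVWiqqYdniJmqmYd2ZVVVVUMhEiM0VWZmVUIRI1VURVVVVomYdmZ4mqqqmIdlVVVVVDIiIjNFVmZmVCIiRVQ0VVVVeZh2ZmeJq7uql2VVRFVVQzIiM0VVZmZVQiJFVDNVVVVoh2ZVVniau7uodVREVVVUQzMzRFVWZmVDI0VVMkVVVWd3ZVVVZ4mru7l2VENVVVVERERFVVVmZlQzRWVDNVVVZmZVRFVVZ4m7uoZUQ1VVVVVUREVVVVVmVDM1ZkM1VVZmZVRERERVaJu6l2VEVVVVVVVVVVVVVVZlQzRWUzRVVmZlVURERERXiruodlVmZmZmZVVVVVVVVWVDNFVDM1Vmd3ZlVVVVVVaJu6mGZWZmZmZmVVVVVVVVVUQ0VUMzRWZ4h3dmZmZmZ4m7updmZmZmZmZVVVVVVVVVVDRVQzNFZniIiHd3d3d4iru6mHZmZmZmZVVVVVVVVVVURFVDM0VWd4iHd3d3eIiZq7uYdmZmZmZVVVVVVVVVVVVEVVQ0RVZneHd3d3d3iImruph2"/>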